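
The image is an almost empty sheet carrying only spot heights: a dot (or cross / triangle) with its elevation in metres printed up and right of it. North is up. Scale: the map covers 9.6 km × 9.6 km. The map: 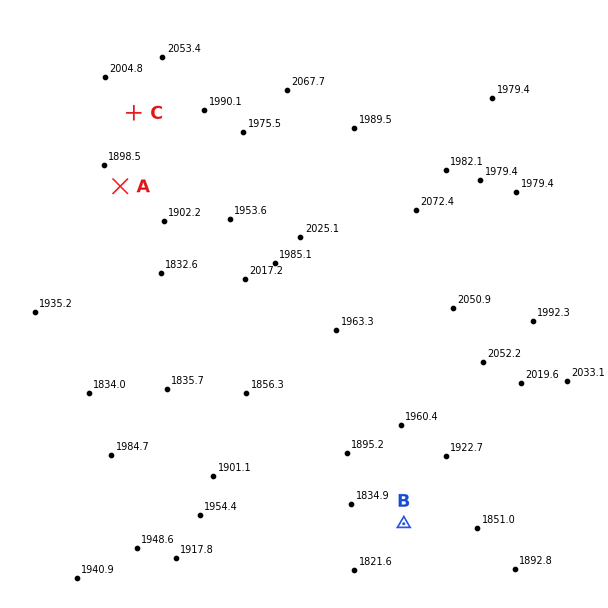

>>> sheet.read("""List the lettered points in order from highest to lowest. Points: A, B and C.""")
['C', 'A', 'B']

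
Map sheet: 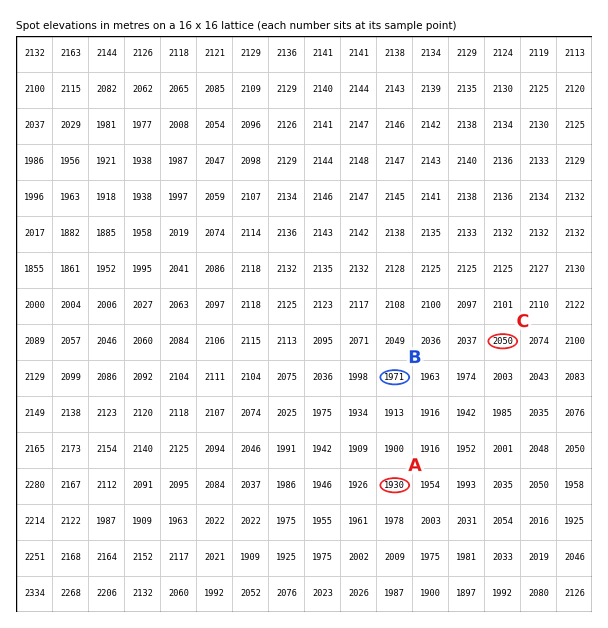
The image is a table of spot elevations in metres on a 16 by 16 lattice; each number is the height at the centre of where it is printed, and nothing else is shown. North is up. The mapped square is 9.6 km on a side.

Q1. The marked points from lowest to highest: A B C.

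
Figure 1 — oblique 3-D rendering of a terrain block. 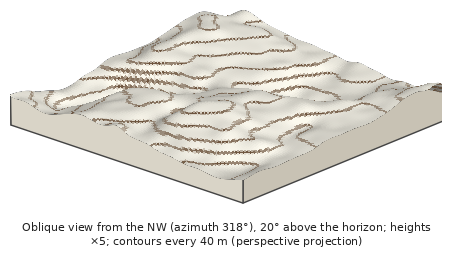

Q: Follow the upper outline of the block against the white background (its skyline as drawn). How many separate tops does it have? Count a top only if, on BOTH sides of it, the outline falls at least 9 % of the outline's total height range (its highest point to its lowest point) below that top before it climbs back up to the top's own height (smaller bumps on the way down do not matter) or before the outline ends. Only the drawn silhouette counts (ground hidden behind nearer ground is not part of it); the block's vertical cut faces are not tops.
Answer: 1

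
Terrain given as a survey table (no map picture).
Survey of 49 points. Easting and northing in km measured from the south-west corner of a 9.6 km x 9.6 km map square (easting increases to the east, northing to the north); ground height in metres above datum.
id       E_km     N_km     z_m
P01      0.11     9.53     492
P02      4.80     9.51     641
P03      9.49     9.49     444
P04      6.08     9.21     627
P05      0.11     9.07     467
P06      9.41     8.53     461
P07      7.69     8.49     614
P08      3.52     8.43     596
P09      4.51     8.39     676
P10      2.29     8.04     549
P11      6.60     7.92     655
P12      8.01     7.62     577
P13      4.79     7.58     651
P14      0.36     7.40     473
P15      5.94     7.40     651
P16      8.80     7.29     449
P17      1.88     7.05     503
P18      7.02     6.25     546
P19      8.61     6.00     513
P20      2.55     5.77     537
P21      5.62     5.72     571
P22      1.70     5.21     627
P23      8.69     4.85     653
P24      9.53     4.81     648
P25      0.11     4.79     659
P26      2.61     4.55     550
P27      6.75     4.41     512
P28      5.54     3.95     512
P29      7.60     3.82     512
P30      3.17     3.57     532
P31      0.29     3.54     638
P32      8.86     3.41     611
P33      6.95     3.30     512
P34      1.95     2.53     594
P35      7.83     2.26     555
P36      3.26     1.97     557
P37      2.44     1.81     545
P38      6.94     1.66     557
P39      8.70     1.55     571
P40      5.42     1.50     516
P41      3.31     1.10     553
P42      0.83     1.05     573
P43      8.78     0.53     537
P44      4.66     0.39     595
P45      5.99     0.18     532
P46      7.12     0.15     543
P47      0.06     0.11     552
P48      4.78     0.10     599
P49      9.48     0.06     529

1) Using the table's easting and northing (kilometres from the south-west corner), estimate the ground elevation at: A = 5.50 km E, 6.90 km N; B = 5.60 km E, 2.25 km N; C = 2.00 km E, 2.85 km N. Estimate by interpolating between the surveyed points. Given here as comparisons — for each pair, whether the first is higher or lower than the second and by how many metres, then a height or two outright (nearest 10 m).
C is higher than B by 120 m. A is higher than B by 110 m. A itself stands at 620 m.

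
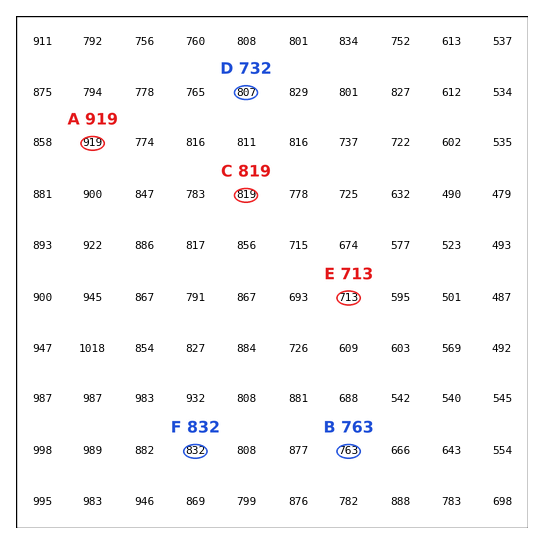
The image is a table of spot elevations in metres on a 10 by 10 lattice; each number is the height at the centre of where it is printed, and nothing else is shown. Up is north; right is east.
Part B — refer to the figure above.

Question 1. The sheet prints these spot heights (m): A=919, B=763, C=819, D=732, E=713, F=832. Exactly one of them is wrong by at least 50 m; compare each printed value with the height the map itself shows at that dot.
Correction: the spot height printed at D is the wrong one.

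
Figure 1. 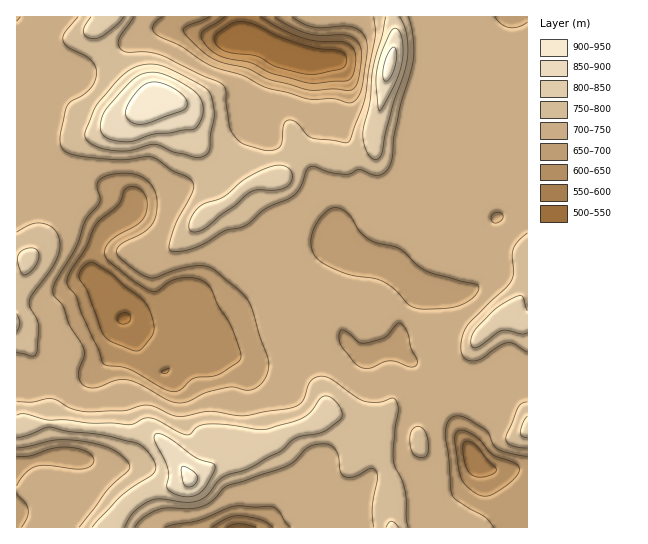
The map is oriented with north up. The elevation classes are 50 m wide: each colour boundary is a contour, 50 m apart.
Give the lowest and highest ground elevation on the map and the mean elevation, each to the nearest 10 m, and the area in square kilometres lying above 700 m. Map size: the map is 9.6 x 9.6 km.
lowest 510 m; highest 930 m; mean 720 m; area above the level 71.6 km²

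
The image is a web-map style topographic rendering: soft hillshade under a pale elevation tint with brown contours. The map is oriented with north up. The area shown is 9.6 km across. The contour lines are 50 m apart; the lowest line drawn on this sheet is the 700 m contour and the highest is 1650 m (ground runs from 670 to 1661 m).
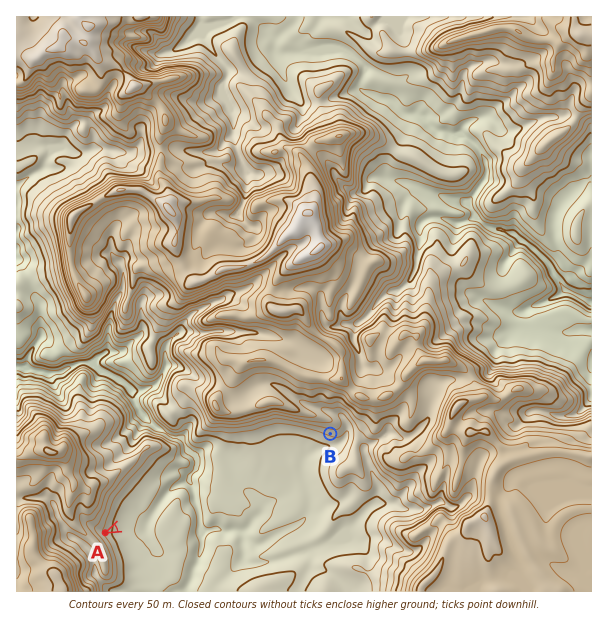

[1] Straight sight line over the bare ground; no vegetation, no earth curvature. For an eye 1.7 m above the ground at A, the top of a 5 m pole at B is visible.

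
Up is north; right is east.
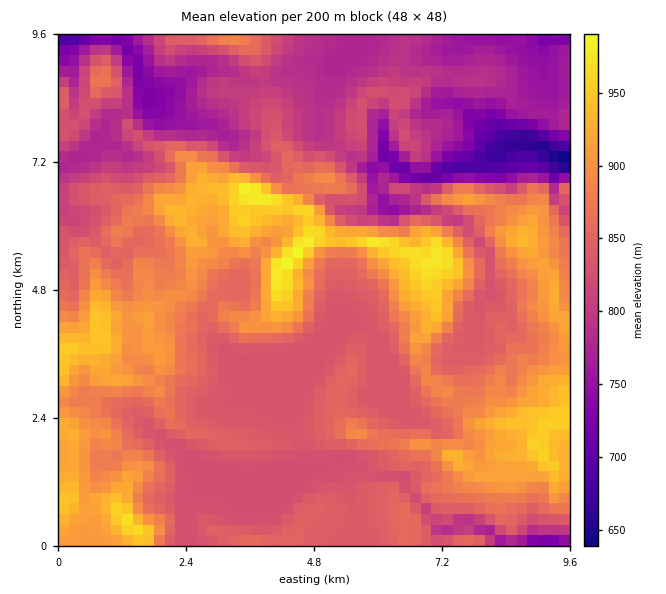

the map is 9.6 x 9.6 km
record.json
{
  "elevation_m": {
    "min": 630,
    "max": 995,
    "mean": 845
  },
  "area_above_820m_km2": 67.6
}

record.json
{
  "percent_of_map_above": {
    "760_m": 91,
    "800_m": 79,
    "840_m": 55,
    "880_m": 29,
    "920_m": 12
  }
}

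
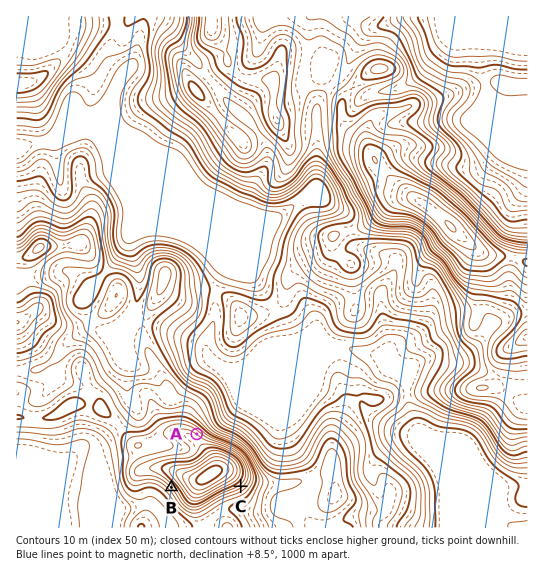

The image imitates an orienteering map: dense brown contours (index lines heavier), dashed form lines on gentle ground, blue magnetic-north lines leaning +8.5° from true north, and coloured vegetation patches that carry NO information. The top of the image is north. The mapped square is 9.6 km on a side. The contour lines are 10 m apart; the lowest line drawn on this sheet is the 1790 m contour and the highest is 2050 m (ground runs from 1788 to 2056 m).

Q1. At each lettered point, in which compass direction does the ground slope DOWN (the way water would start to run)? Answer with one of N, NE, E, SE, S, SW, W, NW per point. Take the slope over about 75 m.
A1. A NE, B SW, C SE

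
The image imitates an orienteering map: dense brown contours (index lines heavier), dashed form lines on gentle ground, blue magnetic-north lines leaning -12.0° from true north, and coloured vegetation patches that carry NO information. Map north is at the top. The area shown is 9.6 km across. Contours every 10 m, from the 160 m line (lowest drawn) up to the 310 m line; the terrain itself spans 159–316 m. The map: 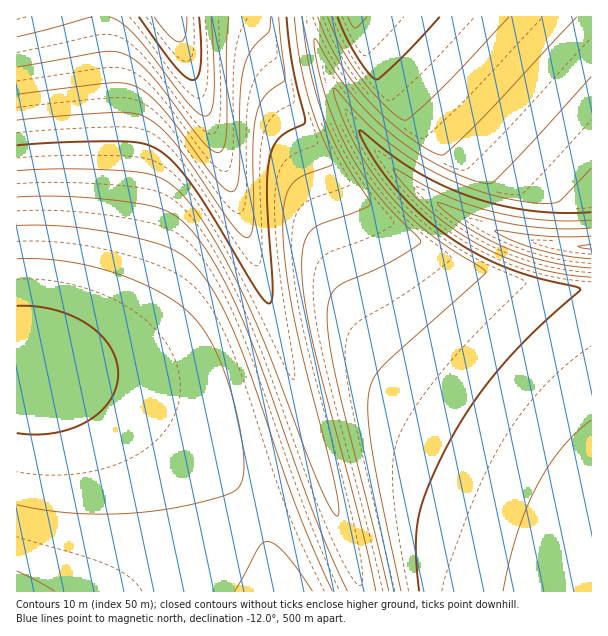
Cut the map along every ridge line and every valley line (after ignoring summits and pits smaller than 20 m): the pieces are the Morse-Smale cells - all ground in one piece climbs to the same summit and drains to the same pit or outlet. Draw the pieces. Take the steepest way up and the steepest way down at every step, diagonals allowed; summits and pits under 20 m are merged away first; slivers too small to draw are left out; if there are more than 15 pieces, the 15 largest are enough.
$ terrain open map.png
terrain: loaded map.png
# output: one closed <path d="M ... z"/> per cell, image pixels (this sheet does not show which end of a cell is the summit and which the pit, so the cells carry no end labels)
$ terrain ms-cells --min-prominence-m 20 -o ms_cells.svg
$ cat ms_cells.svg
<path d="M171 16l-155 1 0 574 344 1 1-7-30-87-66-211-60-179z"/><path d="M309 16l-136 0-1 2 33 90 60 179 66 211 30 87 0 6 230 1 1-344-47-4-48-12-50-22-39-28-40-39-26-39-22-45z"/><path d="M591 16l-280 0-1 7 16 51 20 37 32 42 38 35 31 22 50 22 48 12 46 3z"/>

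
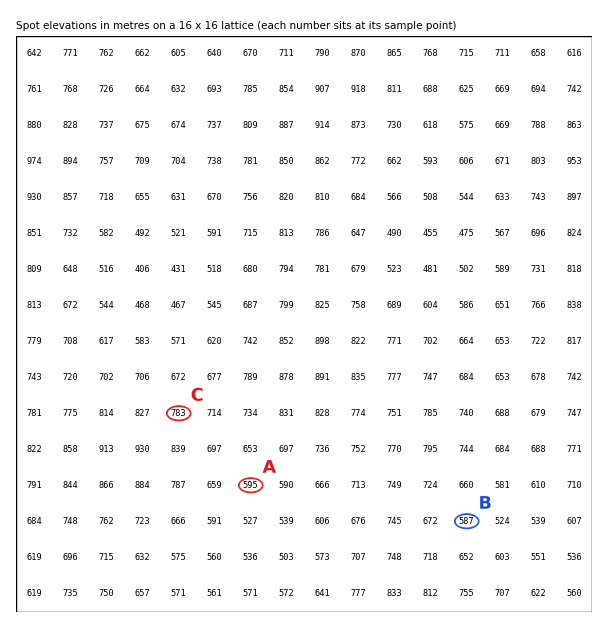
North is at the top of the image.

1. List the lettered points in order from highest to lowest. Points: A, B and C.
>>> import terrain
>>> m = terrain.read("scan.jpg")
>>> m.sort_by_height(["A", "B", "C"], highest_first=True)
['C', 'A', 'B']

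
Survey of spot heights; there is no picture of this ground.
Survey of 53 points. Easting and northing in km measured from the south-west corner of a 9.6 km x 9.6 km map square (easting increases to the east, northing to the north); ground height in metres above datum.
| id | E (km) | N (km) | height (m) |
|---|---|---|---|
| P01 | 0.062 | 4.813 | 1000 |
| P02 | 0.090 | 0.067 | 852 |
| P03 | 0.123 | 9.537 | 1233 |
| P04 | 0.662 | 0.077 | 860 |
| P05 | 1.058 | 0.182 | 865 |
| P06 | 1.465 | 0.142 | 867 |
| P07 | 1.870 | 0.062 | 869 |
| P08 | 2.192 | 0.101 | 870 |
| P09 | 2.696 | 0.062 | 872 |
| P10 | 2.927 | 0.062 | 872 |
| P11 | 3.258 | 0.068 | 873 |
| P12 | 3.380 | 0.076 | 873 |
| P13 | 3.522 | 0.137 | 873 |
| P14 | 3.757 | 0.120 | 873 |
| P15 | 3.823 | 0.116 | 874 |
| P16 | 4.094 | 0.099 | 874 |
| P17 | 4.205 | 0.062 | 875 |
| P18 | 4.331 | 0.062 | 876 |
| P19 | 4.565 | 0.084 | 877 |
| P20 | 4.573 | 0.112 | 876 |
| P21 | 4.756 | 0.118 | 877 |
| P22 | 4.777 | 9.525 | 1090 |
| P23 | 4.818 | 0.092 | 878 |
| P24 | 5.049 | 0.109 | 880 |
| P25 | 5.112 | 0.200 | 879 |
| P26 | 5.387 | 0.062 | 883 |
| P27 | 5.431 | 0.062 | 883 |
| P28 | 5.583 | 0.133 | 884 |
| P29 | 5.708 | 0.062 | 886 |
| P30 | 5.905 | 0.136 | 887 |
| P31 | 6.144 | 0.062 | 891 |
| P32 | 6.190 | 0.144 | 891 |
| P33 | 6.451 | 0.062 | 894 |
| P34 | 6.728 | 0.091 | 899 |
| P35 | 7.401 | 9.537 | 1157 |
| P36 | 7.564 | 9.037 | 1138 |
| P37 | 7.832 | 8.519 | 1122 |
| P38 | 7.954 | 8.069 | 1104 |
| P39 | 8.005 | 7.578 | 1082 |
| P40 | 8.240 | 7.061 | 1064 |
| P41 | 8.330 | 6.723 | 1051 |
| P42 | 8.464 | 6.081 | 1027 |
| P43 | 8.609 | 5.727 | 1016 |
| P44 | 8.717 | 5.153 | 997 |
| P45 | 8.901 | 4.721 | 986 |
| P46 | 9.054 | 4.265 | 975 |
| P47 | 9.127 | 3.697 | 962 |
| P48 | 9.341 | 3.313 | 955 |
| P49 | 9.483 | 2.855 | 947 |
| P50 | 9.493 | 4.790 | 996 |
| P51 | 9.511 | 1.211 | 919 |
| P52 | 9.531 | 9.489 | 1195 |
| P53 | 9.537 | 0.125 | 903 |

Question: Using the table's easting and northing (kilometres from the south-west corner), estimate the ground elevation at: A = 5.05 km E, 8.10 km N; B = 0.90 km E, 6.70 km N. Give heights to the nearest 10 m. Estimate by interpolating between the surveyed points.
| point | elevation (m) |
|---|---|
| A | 1030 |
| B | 1090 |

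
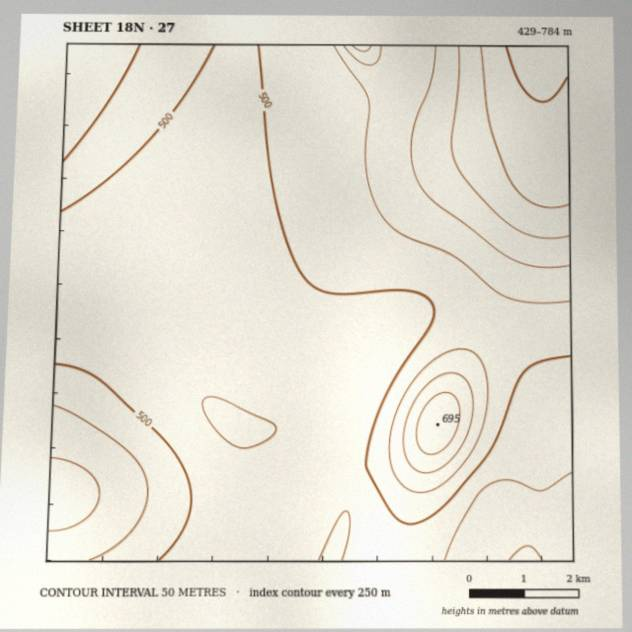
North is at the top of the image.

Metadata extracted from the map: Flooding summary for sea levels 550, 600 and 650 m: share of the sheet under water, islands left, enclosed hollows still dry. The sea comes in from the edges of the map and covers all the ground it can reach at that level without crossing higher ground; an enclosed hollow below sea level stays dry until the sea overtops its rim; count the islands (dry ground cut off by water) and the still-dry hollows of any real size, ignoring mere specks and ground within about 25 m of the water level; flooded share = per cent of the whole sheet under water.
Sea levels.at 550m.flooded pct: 74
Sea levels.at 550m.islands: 1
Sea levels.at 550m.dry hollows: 0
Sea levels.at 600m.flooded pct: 85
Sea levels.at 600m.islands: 1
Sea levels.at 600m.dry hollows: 0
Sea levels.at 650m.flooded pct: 92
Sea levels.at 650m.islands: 1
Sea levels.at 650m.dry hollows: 0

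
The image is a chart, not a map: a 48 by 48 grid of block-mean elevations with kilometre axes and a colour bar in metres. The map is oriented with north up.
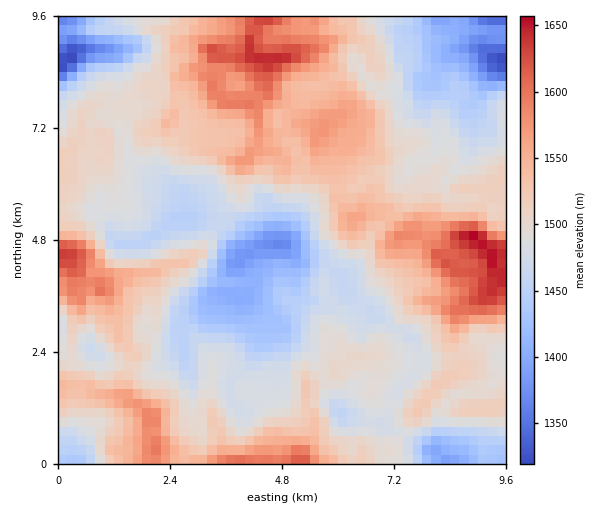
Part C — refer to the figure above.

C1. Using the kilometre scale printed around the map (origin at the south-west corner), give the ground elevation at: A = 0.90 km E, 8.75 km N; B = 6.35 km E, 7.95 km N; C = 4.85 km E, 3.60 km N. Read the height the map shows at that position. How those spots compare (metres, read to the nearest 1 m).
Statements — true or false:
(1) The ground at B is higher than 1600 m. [false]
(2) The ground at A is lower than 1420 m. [true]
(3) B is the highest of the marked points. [true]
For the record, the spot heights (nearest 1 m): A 1380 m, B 1543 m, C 1446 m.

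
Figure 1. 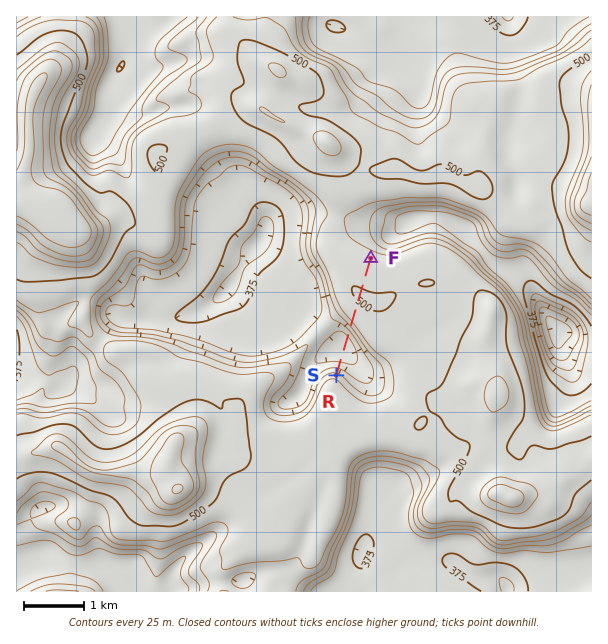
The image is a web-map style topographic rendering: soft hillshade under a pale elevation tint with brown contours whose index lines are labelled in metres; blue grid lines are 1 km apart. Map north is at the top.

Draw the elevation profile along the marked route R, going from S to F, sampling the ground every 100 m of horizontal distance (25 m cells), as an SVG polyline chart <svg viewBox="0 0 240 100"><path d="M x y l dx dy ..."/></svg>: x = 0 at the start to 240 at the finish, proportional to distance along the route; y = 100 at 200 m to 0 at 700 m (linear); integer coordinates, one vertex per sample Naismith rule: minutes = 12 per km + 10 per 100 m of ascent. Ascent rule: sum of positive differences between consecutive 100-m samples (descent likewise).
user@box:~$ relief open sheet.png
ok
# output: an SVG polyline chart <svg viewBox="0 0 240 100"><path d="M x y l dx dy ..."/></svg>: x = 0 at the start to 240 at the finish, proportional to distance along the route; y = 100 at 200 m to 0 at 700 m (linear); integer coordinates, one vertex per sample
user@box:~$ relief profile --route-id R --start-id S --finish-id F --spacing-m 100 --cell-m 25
<svg viewBox="0 0 240 100"><path d="M0 48l12 6 12 5 11 3 12 1 12 0 12-1 12-3 11-6 12-6 12-5 12-1 12-1 11 0 12 0 12 0 12 0 12 0 11 0 12 1 12 1 4 0"/></svg>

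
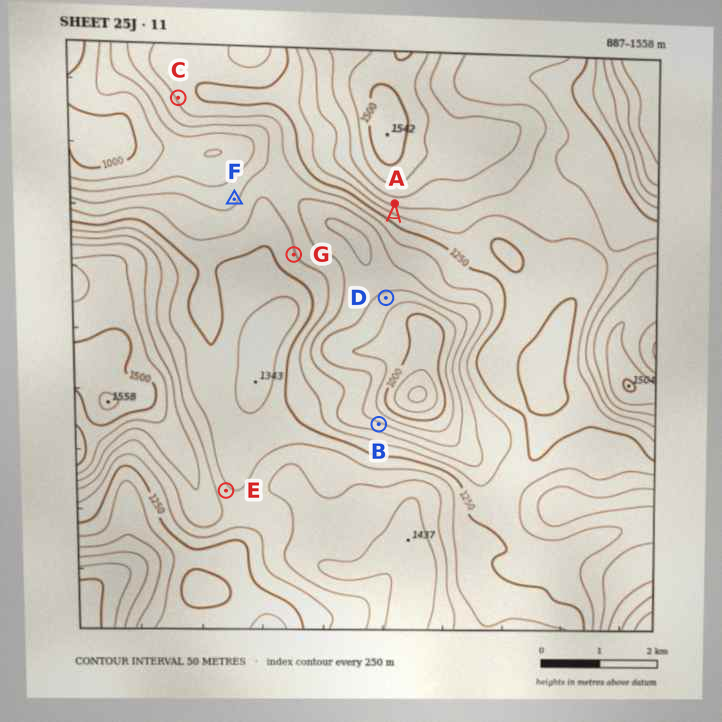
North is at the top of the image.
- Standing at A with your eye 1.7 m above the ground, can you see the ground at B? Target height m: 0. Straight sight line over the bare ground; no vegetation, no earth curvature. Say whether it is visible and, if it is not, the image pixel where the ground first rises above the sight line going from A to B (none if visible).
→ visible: true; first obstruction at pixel None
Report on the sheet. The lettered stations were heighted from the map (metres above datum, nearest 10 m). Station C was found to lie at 1210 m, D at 1090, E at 1310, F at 1140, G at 1200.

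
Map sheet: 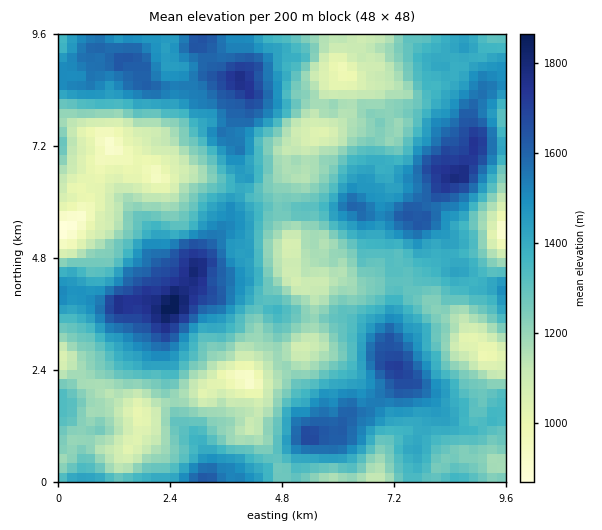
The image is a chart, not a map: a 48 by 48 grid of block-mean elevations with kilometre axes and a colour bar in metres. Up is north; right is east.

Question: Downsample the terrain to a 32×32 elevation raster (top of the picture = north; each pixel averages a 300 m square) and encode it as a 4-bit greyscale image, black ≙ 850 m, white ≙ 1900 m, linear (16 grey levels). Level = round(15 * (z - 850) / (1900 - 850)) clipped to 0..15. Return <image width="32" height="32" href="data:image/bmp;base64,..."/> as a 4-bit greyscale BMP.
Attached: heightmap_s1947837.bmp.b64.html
<image width="32" height="32" href="data:image/bmp;base64,Qk12AgAAAAAAAHYAAAAoAAAAIAAAACAAAAABAAQAAAAAAAACAAATCwAAEwsAABAAAAAAAAAAAAAAABEREQAiIiIAMzMzAERERABVVVUAZmZmAHd3dwCIiIgAmZmZAKqqqgC7u7sAzMzMAN3d3QDu7u4A////AHiHZ3iKuqmGZlVVRXd2d2VWZTRVaJmYdniIh1V4dmZVVVQzRWeHZlaau6l2iHZmZmVlQzRndVRGnMu6h3iId3Z2VUM1ZmVURpq7uqmIiYd3dlVDNFVERDV4qqqqqZmHZ3VURFZUMyIkZ4mZq7updmZVVWZ3dUIhJFZniKvLqHZUNVZ4mYZUMjVUVni8y5ZUM0VniaqXZlRVQ0Vou7mGMyNWeZq8uHdlVlRFeKupdkM1d4q8ztuZhmdlVneJmHVEVpmc3d7supd3dVZmeIdmVmiZmszd7cuodlRFVWd2ZneJmIirzN3LqXVEREVmd3eIiGZmirvN25h0NEVWZ3d4iGU0VWiqvMqZZDRVV3d4iIdTEjRXiIqqmXU0VXiImpmHUQEjVndnmZl2VWeJmbu5hkIhI0VVVomYdmd4q6m7uphTMiNEREZ4h2ZmZ5qZmry5dTIjMyI0Voh1VFaJmJq93JZDIiIiNFeYdVRVeIiKzdynUyESM0VoqXVERWd3ebzNyVMhIzRWiql1QzNFZVibvMhTMzRFV4qql1MzRVVWmry3VmZnd3mau7l1RUVVZomrp4iIiamaq7zJdVRERVZ4mqmaqau6qrzduXVCI0RGeImpmqq7uZm7zLl2QiM0V4iImZqqu6mauquph1M0RWeIiIiJqpqZm7qZiHZURERneIh3"/>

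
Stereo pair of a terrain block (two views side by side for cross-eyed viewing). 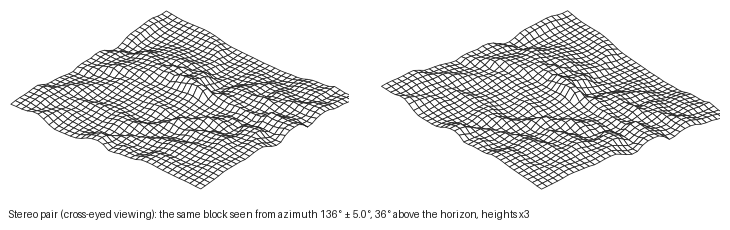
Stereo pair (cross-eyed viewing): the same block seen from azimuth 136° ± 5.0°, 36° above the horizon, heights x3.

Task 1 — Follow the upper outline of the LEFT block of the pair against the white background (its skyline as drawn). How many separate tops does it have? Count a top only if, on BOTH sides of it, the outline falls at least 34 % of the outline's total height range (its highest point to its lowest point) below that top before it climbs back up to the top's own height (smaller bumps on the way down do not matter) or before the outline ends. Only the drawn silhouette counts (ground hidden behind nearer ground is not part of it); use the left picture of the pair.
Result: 1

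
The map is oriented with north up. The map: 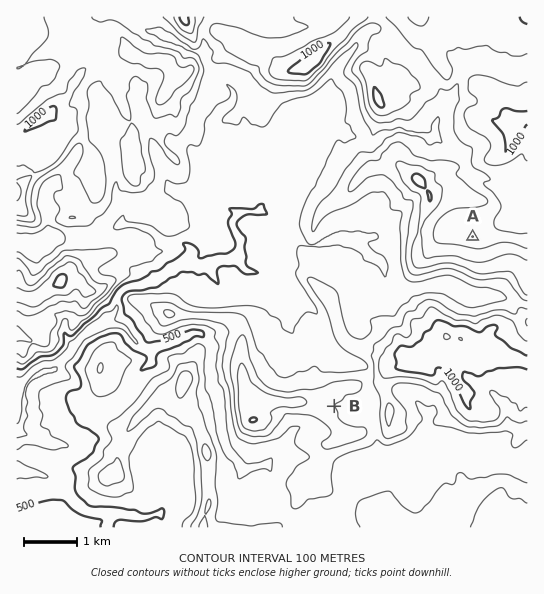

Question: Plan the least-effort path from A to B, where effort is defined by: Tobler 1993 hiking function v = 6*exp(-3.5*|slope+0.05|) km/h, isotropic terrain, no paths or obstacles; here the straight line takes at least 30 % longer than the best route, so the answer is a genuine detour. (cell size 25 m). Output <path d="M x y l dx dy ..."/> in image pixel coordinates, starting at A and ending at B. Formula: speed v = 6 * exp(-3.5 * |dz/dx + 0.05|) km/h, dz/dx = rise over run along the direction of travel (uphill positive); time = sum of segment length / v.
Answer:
<path d="M473 237l-4 8-4 4-16 8-2 2 2 3-35 17 3 2-6 2 3 3 0 1-1 3-4 4-3 5-5 6-6 10-1 2-5 2-3 3-7 13-6 7-2 3 0 4-2 5 0 1 4 8 0 12-2 3-12 12-13 7-4 4-5 2-3 3"/>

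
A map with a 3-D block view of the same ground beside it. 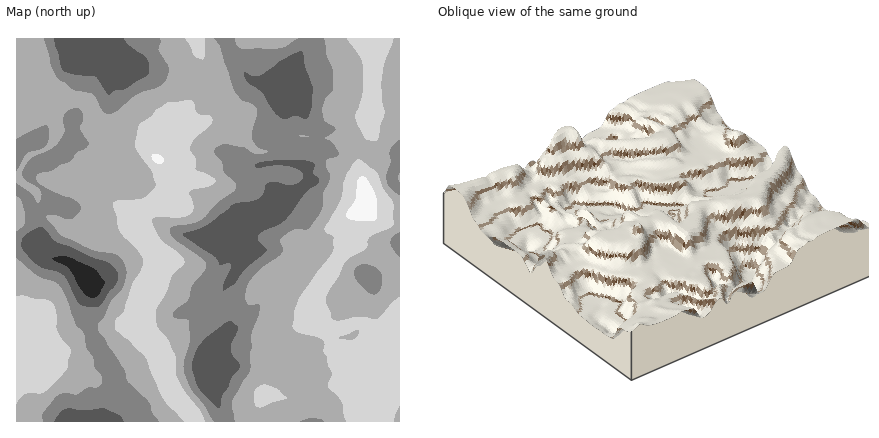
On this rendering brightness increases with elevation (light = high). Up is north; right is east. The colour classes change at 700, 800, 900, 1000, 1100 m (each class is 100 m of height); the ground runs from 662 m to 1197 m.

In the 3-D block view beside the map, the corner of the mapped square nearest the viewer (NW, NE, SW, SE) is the NW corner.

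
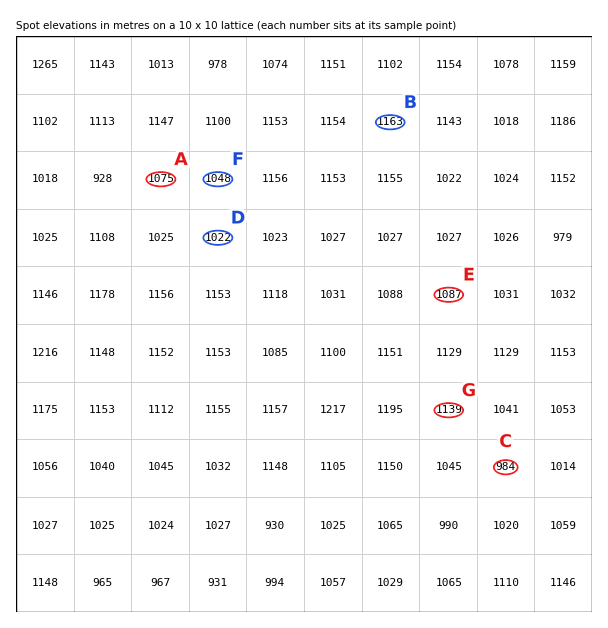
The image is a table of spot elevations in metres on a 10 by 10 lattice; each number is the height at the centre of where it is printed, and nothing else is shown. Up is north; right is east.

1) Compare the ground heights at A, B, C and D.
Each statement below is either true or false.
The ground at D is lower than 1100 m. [true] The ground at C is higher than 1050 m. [false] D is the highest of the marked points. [false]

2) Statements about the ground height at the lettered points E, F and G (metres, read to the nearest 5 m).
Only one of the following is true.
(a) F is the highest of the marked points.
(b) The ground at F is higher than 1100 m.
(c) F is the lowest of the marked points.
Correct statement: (c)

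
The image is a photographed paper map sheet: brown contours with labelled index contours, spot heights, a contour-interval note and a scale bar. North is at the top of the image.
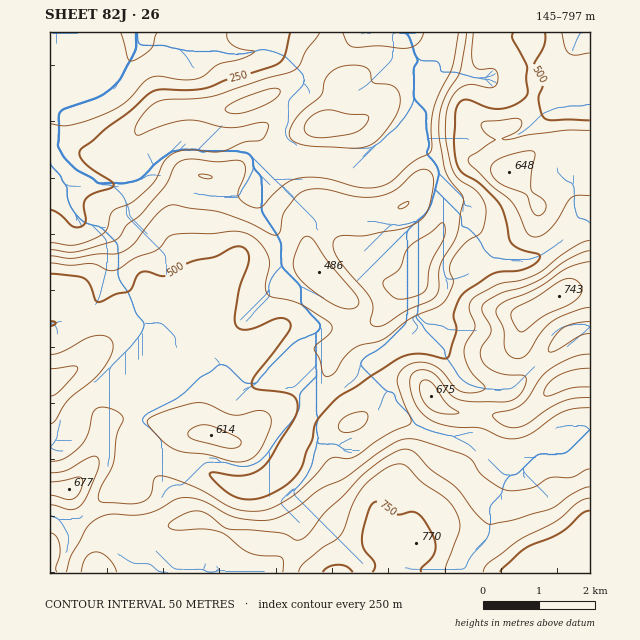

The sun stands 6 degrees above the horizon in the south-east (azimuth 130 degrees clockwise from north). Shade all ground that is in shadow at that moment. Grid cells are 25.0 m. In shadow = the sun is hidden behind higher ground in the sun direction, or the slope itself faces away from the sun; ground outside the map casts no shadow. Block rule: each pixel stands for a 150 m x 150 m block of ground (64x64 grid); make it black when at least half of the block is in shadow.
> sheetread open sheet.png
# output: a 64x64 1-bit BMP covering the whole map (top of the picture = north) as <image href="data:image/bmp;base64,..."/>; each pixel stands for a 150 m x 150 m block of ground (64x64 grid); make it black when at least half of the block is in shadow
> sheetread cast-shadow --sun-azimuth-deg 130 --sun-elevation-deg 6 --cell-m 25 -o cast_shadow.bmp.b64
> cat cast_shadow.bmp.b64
<image width="64" height="64" href="data:image/bmp;base64,Qk0+AgAAAAAAAD4AAAAoAAAAQAAAAEAAAAABAAEAAAAAAAACAAATCwAAEwsAAAIAAAAAAAAA////AAAAAAA4AAAfAAA+ADgAAB+AAH+AeAAAH8AAf8B4AAAP8AB/4HgAAA/4AD/4fAAD//gAP/wf/gf/+AA//g//z//8AD//B//f//wAH/8D/5///AAP/8H+H//+AA//8HAD//8AB//wAAB//4AH/vgAAH//wAPg+AAAP//AAQD4AAA//+AAAHgAAB//8AAAGAAAH//gAAAAAYEP/wAAAAAAA4/wAH+AAAABB/gw/8AAAAAD/HH/4AAAAAH++f/wAAAAAP/55/zAAAAAf/mB/+AAAAA3+8B/8AAAAD/38D/4AAAAH8P+HvgAAAA/x/4AeAAAwD/n/AAAAABgP//+AAAAAGAD//+AAAAAAAP//+AAAAAAA///+AAAAAAD///48eAAAAH///z54cAAAP/////7uAwA//////A8HAD/////8D4cAP/////4PjgAf/++//g8MAB//wD//ABwAD/9AP/8AHgDD/gA//wA/h/P4AD//gD//+fAAP/+AH//9wAAP/8Af//zGAAAP/w8//+eAAAf/gAH//8AAB/+AAH//4AED/wAAD//8z+AAD4AP8D/P+AAPwB/hH8/8AAfgH+fPD///B+Af58AH///n4B/vwAP///vgP/+AA////HB/8AAD///+fH/wAAH////+f/AAAf///37/8AAAH///AP/4AAAH/h8A//gAA=="/>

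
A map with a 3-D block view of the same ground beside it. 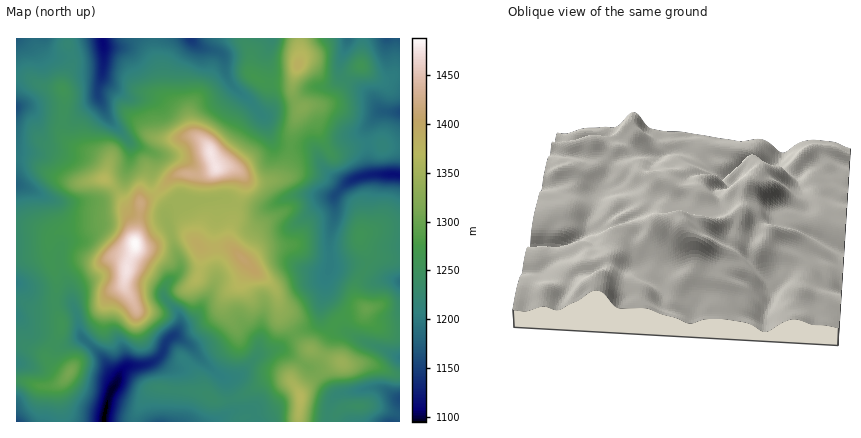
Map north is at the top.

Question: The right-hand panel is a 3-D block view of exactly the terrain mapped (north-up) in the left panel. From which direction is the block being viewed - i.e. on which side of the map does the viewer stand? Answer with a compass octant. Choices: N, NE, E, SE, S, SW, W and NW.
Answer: N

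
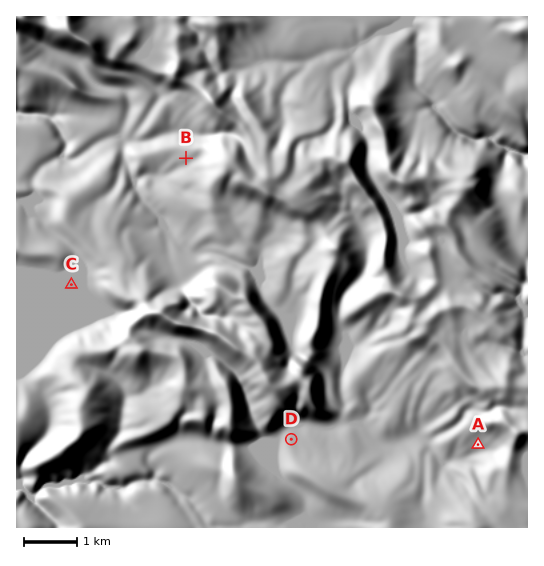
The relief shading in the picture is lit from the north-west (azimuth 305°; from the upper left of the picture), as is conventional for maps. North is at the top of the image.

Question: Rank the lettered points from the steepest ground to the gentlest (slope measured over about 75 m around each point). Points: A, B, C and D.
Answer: A B D C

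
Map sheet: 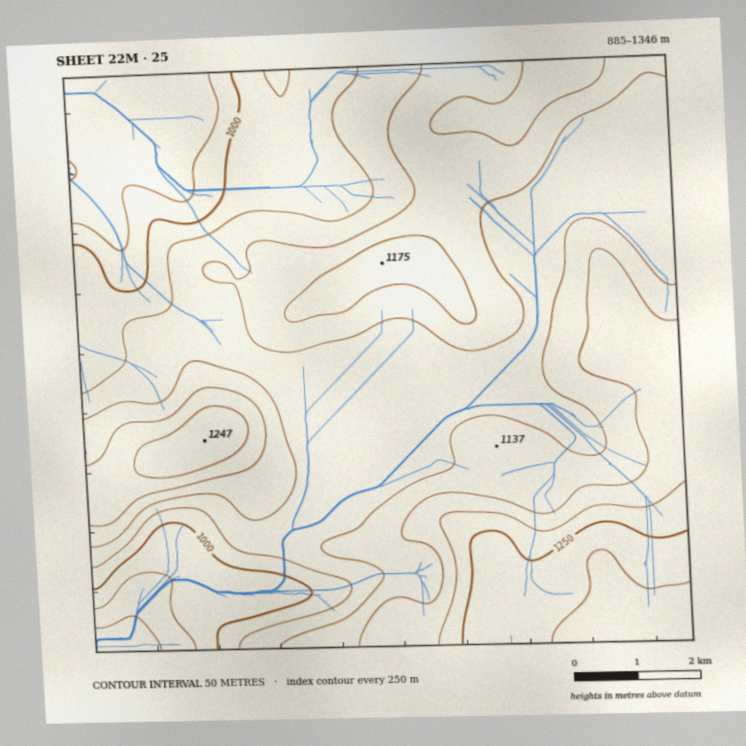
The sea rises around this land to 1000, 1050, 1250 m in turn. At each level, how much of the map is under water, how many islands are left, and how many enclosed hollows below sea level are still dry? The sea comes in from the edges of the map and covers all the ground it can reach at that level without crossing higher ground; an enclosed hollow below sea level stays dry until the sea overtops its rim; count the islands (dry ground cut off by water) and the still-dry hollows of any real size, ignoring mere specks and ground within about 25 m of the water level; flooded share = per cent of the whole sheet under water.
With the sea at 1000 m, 13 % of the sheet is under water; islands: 0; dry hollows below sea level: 0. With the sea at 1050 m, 23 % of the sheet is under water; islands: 0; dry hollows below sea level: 0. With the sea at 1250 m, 93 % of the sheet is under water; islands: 0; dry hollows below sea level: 0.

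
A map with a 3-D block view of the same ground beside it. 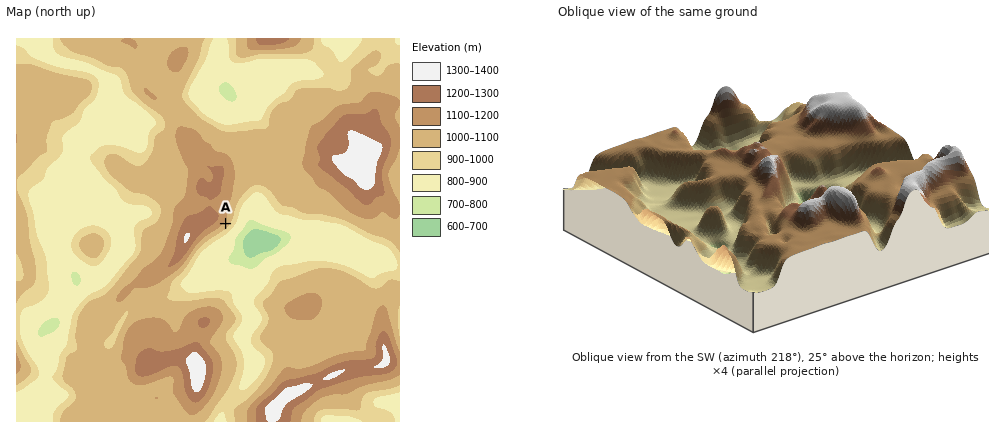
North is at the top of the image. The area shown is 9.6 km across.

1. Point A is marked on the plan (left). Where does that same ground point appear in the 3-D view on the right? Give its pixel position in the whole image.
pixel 787 173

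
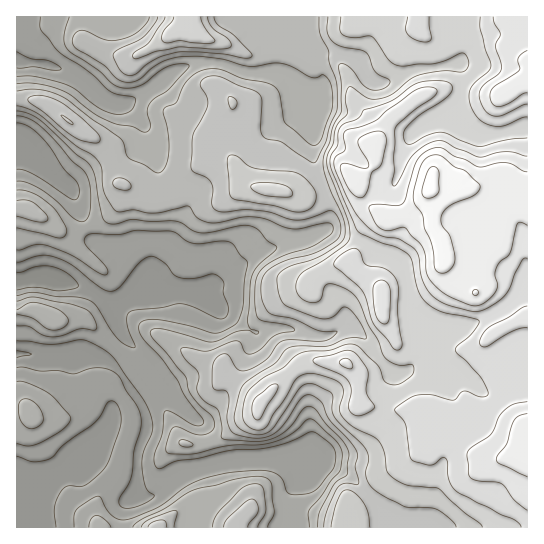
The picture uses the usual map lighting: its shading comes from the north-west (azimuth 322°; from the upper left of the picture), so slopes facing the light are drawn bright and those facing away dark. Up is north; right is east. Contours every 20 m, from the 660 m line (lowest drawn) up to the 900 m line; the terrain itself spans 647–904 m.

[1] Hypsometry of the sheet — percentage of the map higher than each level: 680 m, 92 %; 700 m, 78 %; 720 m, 70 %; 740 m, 60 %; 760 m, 50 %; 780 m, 41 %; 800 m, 34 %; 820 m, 22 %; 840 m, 13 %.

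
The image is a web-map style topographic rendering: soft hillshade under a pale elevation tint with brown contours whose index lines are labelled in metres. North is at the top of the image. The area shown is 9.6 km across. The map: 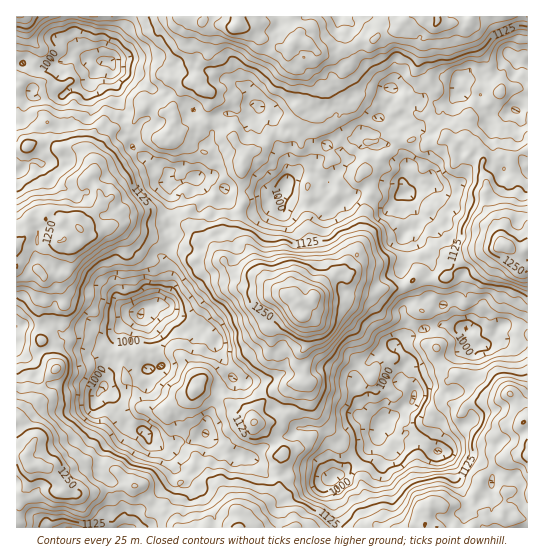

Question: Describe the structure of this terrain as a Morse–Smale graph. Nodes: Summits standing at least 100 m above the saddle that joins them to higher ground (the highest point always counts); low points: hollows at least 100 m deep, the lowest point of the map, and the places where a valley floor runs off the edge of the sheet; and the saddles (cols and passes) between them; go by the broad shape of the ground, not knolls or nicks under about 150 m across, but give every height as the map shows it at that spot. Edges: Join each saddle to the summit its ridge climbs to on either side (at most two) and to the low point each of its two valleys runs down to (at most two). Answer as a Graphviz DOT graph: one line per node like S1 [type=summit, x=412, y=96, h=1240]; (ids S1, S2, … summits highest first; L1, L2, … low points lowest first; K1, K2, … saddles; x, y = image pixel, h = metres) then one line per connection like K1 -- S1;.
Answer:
graph terrain {
  S1 [type=summit, x=299, y=301, h=1370];
  S2 [type=summit, x=506, y=246, h=1297];
  S3 [type=summit, x=30, y=466, h=1289];
  S4 [type=summit, x=79, y=229, h=1279];
  S5 [type=summit, x=237, y=26, h=1273];
  S6 [type=summit, x=527, y=457, h=1265];
  S7 [type=summit, x=18, y=17, h=1180];
  L1 [type=low, x=141, y=315, h=895];
  L2 [type=low, x=107, y=62, h=913];
  L3 [type=low, x=381, y=425, h=927];
  K1 [type=saddle, x=429, y=281, h=1113];
  K2 [type=saddle, x=277, y=442, h=1110];
  K3 [type=saddle, x=39, y=327, h=1110];
  K4 [type=saddle, x=169, y=238, h=1087];
  K5 [type=saddle, x=469, y=383, h=1086];
  K6 [type=saddle, x=241, y=191, h=1077];
  K7 [type=saddle, x=125, y=125, h=1069];
  K8 [type=saddle, x=71, y=17, h=1065];
  K1 -- S1;
  K1 -- S2;
  K1 -- L2;
  K1 -- L3;
  K2 -- S1;
  K2 -- S3;
  K2 -- L1;
  K2 -- L3;
  K3 -- S3;
  K3 -- S4;
  K3 -- L1;
  K4 -- S1;
  K4 -- S4;
  K4 -- L1;
  K4 -- L2;
  K5 -- S1;
  K5 -- S6;
  K5 -- L3;
  K6 -- S1;
  K6 -- S5;
  K6 -- L2;
  K7 -- S4;
  K7 -- S5;
  K7 -- L2;
  K8 -- S5;
  K8 -- S7;
  K8 -- L2;
}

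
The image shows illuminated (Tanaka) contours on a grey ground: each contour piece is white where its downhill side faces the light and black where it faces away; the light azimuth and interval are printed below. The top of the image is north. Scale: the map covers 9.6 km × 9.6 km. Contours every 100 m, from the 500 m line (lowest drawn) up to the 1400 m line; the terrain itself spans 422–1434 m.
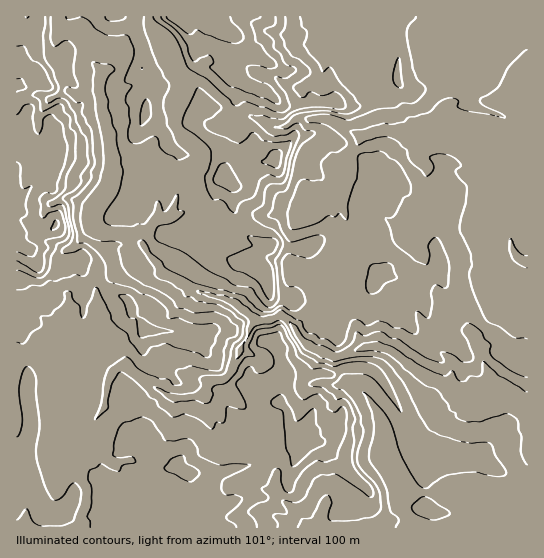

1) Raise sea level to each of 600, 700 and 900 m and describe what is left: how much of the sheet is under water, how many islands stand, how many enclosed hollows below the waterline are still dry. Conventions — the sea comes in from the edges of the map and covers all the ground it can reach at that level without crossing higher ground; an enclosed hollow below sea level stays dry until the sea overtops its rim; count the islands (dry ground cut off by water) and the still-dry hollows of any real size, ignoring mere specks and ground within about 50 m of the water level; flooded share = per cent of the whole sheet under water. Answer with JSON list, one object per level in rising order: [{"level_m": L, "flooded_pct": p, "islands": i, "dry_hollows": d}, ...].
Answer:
[{"level_m": 600, "flooded_pct": 15, "islands": 0, "dry_hollows": 0}, {"level_m": 700, "flooded_pct": 30, "islands": 0, "dry_hollows": 0}, {"level_m": 900, "flooded_pct": 53, "islands": 0, "dry_hollows": 0}]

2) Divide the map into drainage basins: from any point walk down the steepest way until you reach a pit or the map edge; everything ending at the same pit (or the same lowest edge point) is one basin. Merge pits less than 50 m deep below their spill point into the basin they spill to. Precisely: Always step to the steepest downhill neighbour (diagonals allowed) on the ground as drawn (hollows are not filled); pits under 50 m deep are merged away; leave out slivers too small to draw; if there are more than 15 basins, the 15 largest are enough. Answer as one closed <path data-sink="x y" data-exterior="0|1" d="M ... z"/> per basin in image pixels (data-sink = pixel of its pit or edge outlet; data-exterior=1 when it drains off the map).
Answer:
<path data-sink="527 409" data-exterior="1" d="M527 16l-488 1-6 24-17 17 1 470 511-1 0-162-11-4-9-7-7-13-25-23-17-21-14-11-7-13-16 8-5 0-7-4-31 0 4-8-2-10-14-38 0-26 5-14 0-10-3-5-18-17-18-12-10-4-12 0-16 3-19 19-2 5-15 3-10 10-6 10-10 2-9-6 1-22-2-7-18-14-13-15 9-14 17 1 12-4 7-7 6-13 24 8 16 13 54-2 9 4 11 0 29-7 13-16 4 4 8 3 20-4 35 0 9-7 11-1 11-20 24-23 7-1z"/><path data-sink="527 261" data-exterior="1" d="M527 36l-6 0-24 23-11 20-11 1-9 7-35 0-20 4-8-3-4-4-13 16-29 7-11 0-9-4-54 2-16-13-24-8-6 13-7 7-12 4-17-1-9 14 13 15 18 14 2 7-1 22 9 6 10-2 6-10 10-10 15-3 2-5 19-19 28-3 23 12 13 10 13 16 0 10-5 14 0 26 14 38 2 10-3 6 30 2 7 4 5 0 16-8 7 13 14 11 17 21 25 23 7 13 9 7 10 3z"/><path data-sink="27 17" data-exterior="1" d="M38 16l-22 1 1 40 16-16 4-12z"/>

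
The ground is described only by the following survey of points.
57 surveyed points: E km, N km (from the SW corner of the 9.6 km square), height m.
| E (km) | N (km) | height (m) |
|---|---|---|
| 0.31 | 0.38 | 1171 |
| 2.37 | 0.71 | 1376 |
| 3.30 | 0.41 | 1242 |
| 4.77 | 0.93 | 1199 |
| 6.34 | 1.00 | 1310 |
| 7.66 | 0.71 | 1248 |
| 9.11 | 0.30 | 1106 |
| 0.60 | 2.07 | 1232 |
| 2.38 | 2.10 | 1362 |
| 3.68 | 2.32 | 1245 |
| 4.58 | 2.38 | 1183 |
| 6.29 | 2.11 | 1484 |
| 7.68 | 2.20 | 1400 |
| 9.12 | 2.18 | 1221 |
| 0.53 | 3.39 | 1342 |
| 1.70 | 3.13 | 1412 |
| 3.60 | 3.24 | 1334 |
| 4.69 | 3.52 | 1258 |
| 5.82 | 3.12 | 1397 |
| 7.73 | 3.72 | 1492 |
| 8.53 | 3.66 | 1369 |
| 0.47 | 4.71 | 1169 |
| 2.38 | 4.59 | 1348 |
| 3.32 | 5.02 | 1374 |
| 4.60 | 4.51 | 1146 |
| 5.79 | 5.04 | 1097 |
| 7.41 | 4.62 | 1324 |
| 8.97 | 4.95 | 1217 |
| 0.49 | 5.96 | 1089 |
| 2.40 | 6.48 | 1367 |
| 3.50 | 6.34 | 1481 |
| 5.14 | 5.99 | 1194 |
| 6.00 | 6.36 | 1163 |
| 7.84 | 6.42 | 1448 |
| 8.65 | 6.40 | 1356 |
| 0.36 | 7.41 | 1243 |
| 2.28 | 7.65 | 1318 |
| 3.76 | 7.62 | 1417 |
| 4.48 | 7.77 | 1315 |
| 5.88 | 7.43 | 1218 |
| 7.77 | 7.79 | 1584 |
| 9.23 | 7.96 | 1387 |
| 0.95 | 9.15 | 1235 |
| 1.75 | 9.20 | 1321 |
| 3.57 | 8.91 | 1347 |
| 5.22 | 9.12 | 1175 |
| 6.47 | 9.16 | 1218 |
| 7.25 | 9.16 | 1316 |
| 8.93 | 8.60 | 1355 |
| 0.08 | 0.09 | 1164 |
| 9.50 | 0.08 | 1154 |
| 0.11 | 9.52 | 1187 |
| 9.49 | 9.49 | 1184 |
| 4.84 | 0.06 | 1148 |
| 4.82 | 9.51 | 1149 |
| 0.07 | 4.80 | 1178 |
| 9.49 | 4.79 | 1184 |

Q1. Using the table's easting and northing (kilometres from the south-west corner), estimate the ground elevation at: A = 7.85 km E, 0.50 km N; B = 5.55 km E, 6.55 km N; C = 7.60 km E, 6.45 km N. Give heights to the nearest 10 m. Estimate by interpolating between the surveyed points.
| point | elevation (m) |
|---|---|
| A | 1220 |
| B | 1190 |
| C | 1450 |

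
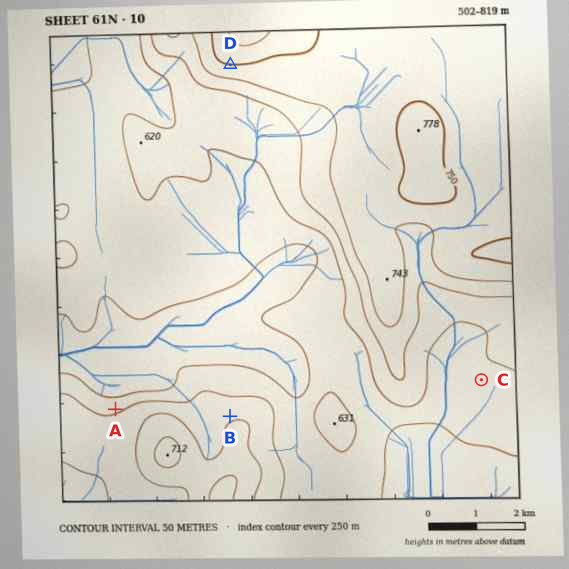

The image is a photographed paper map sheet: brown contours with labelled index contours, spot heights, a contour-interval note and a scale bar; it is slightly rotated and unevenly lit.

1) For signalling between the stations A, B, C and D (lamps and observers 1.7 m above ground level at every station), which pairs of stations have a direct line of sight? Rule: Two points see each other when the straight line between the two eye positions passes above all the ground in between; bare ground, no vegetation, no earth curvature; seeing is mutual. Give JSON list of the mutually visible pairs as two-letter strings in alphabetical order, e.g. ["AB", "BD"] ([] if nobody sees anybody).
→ ["AD", "BD"]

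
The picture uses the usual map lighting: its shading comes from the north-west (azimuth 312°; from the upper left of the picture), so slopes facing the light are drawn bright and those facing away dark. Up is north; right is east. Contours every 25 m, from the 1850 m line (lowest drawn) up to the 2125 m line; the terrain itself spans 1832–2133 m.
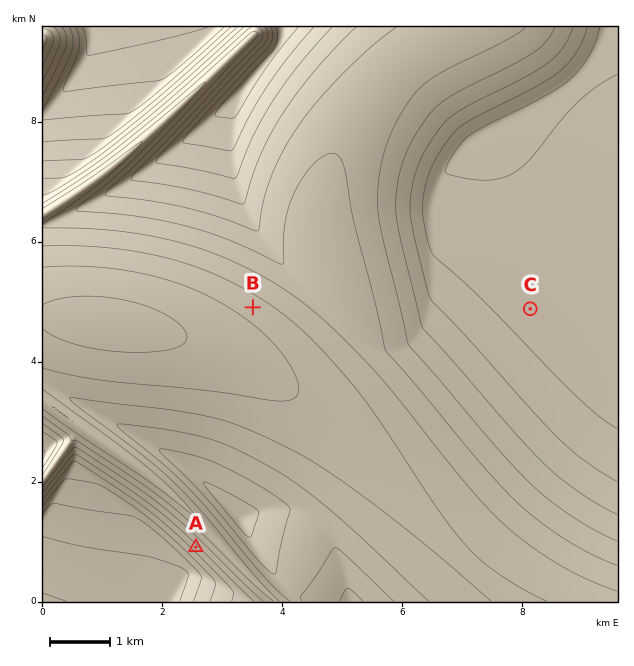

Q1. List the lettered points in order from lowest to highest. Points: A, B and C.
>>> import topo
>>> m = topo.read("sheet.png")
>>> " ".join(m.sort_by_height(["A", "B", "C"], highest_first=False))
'C A B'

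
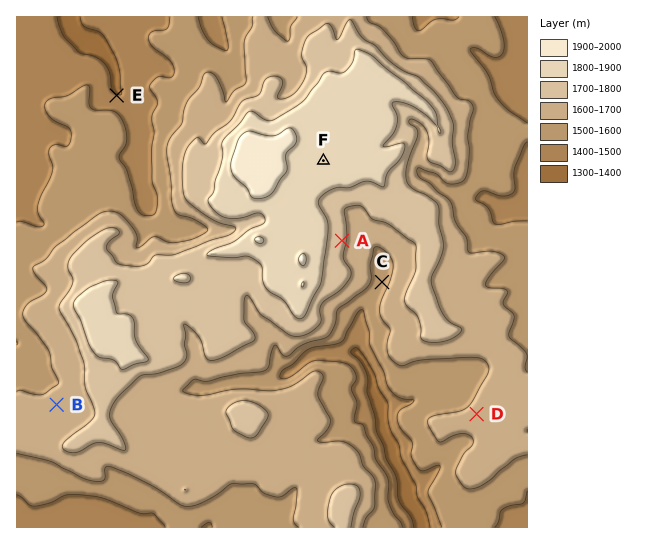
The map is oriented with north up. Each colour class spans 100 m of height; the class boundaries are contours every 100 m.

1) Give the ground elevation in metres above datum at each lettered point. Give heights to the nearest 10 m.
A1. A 1720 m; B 1640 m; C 1560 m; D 1620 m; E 1410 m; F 1850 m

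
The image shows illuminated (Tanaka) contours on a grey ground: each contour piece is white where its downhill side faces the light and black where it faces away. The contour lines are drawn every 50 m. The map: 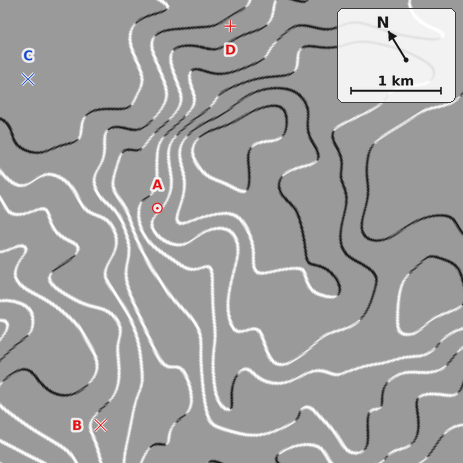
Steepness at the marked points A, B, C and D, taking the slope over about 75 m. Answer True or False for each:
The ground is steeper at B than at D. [False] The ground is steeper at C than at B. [False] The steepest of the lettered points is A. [True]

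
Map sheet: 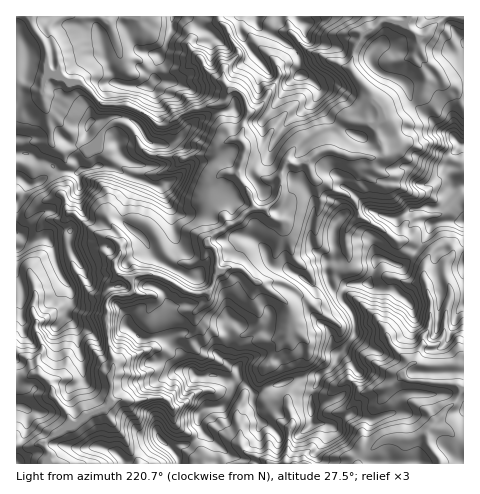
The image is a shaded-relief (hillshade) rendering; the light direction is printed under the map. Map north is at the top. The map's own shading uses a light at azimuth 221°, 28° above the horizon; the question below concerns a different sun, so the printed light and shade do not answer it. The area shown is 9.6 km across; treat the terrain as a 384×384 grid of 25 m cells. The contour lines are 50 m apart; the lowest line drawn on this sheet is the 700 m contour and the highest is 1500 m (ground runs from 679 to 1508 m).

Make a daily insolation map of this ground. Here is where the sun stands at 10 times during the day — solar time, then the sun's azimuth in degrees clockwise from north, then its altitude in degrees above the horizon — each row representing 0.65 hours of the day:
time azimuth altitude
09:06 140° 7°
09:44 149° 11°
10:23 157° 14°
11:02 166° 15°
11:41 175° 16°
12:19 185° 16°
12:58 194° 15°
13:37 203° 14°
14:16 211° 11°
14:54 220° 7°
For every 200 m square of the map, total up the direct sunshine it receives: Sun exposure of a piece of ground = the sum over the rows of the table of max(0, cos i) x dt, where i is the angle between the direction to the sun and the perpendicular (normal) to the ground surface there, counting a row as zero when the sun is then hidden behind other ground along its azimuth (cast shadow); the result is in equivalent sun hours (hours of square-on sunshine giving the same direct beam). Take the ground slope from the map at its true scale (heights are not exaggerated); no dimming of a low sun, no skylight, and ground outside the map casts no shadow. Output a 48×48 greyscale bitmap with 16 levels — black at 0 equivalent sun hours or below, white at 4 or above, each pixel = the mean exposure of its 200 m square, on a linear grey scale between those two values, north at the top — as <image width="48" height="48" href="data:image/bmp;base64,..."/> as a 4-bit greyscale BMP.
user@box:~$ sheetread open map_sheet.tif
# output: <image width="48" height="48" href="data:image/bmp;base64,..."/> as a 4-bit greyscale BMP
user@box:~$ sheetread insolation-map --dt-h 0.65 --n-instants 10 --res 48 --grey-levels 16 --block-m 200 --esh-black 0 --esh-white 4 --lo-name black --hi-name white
<image width="48" height="48" href="data:image/bmp;base64,Qk32BAAAAAAAAHYAAAAoAAAAMAAAADAAAAABAAQAAAAAAIAEAAATCwAAEwsAABAAAAAAAAAAAAAAABEREQAiIiIAMzMzAERERABVVVUAZmZmAHd3dwCIiIgAmZmZAKqqqgC7u7sAzMzMAN3d3QDu7u4A////ADWGis3cpWvNx2ZmqWWdzM7HZnU0RDM3ZCE3qYmoIDnPlZiZUm3czOm/7IZENDNYU5uUEAAAAGeXESmlR4mrq/6s/Kl1VURkRZupUQAAAlJBAEhFh3ioM13aiKzbqahUVqnNpTEAAhEQAFmZp3ZUdlZDOequ7bqFd4d2V2QgAQMQADStuIY1V3djMmQSZ1WHRiIQPJmFMAAAAhERWmZVV2RYuBVBJGq7kxN0as2WZ4hTVYIBOHR4hkR0J1MzJGVWZEIkU3lTVnacyq7ch4EEiWSIQb2oMAASR3RKp3Y0REU0enVVNUEAASNsy8qmZXmaqqmruZdmVFeVERAAE2UQAAADu0FLuDRVRXuZqpZnd2ESIQAAABVRAAAVeUa6aLvtp96ru5a2rdxlQQAAAAACEAAyFrkxbudpy7d9/KuUn8ZkMhAAEBNVMyNDAqlTasqpnJiIrKczSDEiERAUVlM1REaCAkJHmt1YrYWESFQzQjMzMgEzVCMkRFYQSVVszMhna4ebdpiEURQzREIBERIzNFImuSXO/phnV3lWmHRWEAATMRICESMhR1Z6klz/2UNXZGZ2eWemdAN1ECYzEzIVdnqpSu64URRlZmWHhSh4EREQGcliAyNmarWGMjRDFFRleGeIcldUKJdZxzRTEDmqlxR0MQFpzIdmeKl4VGI1Vb3ZVWE1upd0MDdmY0Z5U3h3VO64VTI3k2dleHUUZ2dkImgyQ1QQAFt4dHnKVlRDNndWh1Q5doczI0QmRGQhAii3iHUjVoVHmpVHhliiJUMzMzJGUzMheHbMzRNAESeXeERomKq7QBMyNDMzdQApuIh73FJpcDlVZniquYdmmCEVdUMhNyanR5VDIqcRWciYiszet0RWd5RzVUMhACMAADVWU1qVKOzKms7/yXVVZTeHNVMSABAAAAAWhortyYqr7v/Ju5dVU0hFVlIQIQAAACVTZ1JJ7qjf/7UQKJhkInZVVUNVQhAAABBGMyRVZEjepoqlAGmHiFaZYRRTESEQARE2ZXdCEzESaEEAAANWd0Z4d3QyESIRACISaDIQFEVEZTF6y5l0RVVoh2hkV3dUMhAiSkREZVhlVmljOZiHU3d2qWWIh4dFVEZVhBEjM1eFMlYQAYuXeXmlm6dmZTJER3ZlIDMzNUR4VnEAACaZq4eJW/24UzRUVWYwAEMzREIBIgFrYgAmimI6la/pdlVVaIURAVM0REIAADrs75dUE0pGuVjdymVWd1MyEVVFQiA73//bqv2oMWqUrbesuWVol1QyElZkIgSIp2VoqVNDarq6ffxVdDarpkQzNWZkSKhDIRMzMkZIjtrbNIURAUq3QzNFd2ZmZ4h2NFRXdRKbh7uTYxAAFHpjIiRIh2ZmZmd2RWd3ZmWt9Vk2mGEUeEZmZkSJh1VGdmVlVlICdX7eyaN6yCmpdjJXZVRERlNHhmZlVkIjipZmOom6QYlkNEETNEQjNEN3dlVTVkRUd5hBR3yGeKq7uoQQEWlTUSRnZDM1ZEVVaIZVqph3iWRpu7qEVke3AA=="/>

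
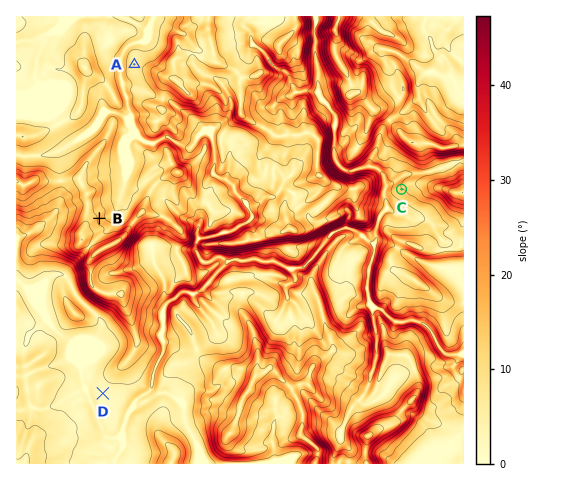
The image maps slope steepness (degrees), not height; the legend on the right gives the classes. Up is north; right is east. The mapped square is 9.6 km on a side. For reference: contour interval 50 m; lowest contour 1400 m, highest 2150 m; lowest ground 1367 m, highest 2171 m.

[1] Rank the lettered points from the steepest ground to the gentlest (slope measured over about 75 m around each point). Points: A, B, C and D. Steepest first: B C A D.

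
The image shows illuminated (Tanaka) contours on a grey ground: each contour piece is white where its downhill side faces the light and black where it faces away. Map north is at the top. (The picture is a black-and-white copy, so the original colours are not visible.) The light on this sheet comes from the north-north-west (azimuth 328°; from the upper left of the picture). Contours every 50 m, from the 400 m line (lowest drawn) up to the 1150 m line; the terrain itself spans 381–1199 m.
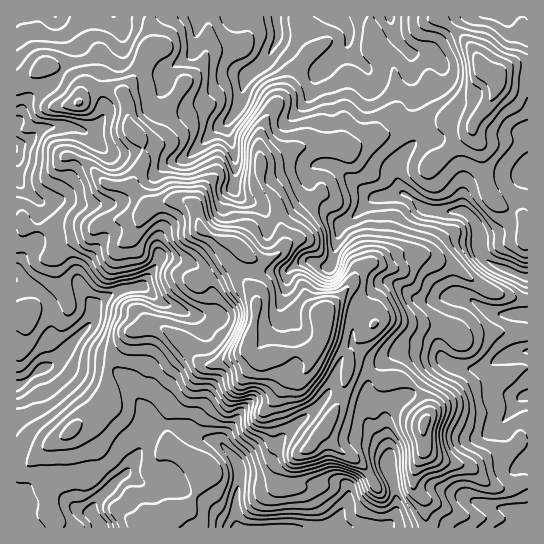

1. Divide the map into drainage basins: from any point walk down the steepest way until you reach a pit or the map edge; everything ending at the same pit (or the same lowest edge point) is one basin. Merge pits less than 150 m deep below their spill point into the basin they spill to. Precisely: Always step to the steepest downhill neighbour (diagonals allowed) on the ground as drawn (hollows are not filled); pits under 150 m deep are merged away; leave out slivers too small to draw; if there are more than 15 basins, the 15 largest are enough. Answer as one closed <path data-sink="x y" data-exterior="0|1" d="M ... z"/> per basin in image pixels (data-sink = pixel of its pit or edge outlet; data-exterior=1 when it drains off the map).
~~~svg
<path data-sink="527 277" data-exterior="1" d="M527 16l-88 1 32 29 10 21 15 12 0 10-5 12-16 19-17-8-16 9-25 2-31 12-13 2-26 12-13-2-35 0-39 16 1 18 14 17 4 11 5 37 10-6 12 0 19 17 20 6 8 4 3 4-4 11-8 11-21 20 0 18-3 10 23 11 6 7 1 8 15 2 18 11 16-1 10 4 12 11 4 8 3 12-5 15 1 22-9 20-2 15 11 13 3 29 101-1z"/><path data-sink="238 527" data-exterior="1" d="M301 239l-12 4-11 12-11 5-12 0-10-7-5 10 0 8 16 24-1 27-10 28-2 3-8 4-32 10-15 24-17 18-4 12 2 24 34 19 2 2-1 11-17 32-10 4-10 8-20 2 0 5 280-1-3-28-11-13 2-15 9-20-1-22 5-15-3-12-4-9-18-13-20 0-18-11-10-2-6 1 0-9-6-7-23-11 3-10 0-18 21-20 8-11 4-11-3-4-8-4-20-6-16-16z"/><path data-sink="277 17" data-exterior="1" d="M438 16l-288 0 2 31-5 6-11 22-12 16 4 15 1 20 11 13 4 10 0 13-13 24 19 21 20-7 15 0 6 3 5 6 4 18 5 5 16 8 14 3 20 17 12 0 11-5 6-8 0-10-8-36-15-20-1-18 2-2 15-4 22-10 35 0 13 2 26-12 13-2 31-12 25-2 16-9 17 8 13-15 8-16 0-10-15-12-10-21z"/><path data-sink="17 386" data-exterior="1" d="M142 215l-9 4-27 2-12 7-64 0-7-3-2-4-5 1 1 249 8-3 22-23 18-9 16-15 13-5 7-7 7-12 0-31 15-17 10-18 12-4 18 1 15 11 27 26 8 0 22-8 8-4 2-3 11-37-1-22-11-12-4-8 0-8 5-8 0-4-2-2-13 14-25 16-11 2-52-26-5-5-5-12z"/><path data-sink="101 527" data-exterior="1" d="M159 327l-14 0-12 4-4 3-6 15-15 17 0 31-7 12-7 7-13 5-16 15-18 9-22 23-9 3 1 57 129 0 1-5 20-2 10-8 11-4 13-26 4-17-36-21-2-24 4-12 17-18 12-21 5-4-27-27z"/><path data-sink="17 149" data-exterior="1" d="M50 65l-5 0-16 14-13 6 0 136 5 0 2 4 7 3 64 0 17-8 27-3 11-11-18-20 13-24 0-13-4-10-11-13-1-20-4-11-11-6-16 0-10 4-6 7-4-15-11-12z"/><path data-sink="55 17" data-exterior="1" d="M149 16l-132 0-1 67 9-2 20-16 5 0 16 8 11 12 4 15 6-7 10-4 16 0 10 6 2-6 11-14 11-22 5-6 0-17z"/>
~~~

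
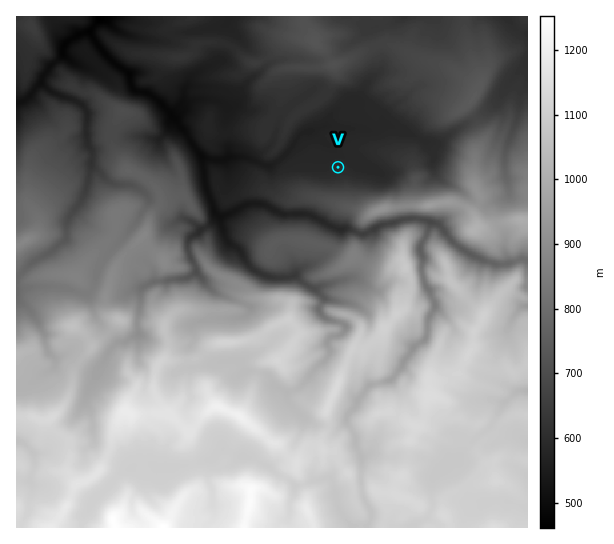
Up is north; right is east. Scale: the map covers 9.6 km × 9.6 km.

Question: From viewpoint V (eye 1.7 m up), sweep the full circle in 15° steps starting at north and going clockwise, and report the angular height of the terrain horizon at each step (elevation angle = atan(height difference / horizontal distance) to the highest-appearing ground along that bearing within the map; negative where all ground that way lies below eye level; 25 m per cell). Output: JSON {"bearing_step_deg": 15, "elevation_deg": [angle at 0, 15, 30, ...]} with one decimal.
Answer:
{"bearing_step_deg": 15, "elevation_deg": [3.4, 1.9, 1.9, 2.1, 2.8, 2.6, 6.0, 8.2, 11.4, 16.2, 14.6, 11.1, 11.1, 10.5, 9.2, 7.4, 5.0, 3.7, 2.5, 1.5, 1.1, 1.3, 2.1, 2.9]}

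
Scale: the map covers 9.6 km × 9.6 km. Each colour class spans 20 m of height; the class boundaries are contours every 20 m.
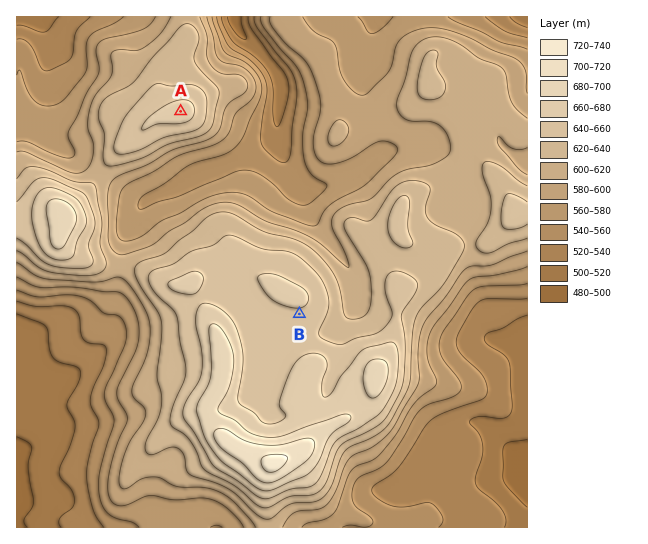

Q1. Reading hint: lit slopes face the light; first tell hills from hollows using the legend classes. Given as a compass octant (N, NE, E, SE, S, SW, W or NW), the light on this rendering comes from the NE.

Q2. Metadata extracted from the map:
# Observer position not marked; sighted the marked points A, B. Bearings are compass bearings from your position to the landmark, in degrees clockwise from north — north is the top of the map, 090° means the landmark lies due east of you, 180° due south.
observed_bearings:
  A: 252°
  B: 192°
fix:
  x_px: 354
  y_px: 55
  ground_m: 570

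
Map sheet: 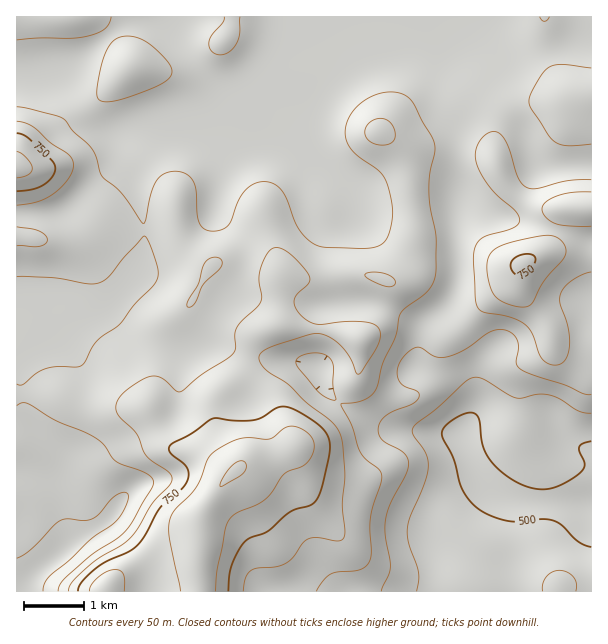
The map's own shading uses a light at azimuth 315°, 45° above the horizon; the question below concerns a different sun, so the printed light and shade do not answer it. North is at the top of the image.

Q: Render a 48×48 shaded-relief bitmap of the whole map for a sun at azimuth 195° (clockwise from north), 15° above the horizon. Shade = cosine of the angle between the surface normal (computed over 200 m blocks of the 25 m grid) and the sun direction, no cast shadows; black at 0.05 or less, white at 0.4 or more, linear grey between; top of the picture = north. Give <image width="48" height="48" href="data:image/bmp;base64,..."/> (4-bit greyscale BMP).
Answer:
<image width="48" height="48" href="data:image/bmp;base64,Qk32BAAAAAAAAHYAAAAoAAAAMAAAADAAAAABAAQAAAAAAIAEAAATCwAAEwsAABAAAAAAAAAAAAAAABEREQAiIiIAMzMzAERERABVVVUAZmZmAHd3dwCIiIgAmZmZAKqqqgC7u7sAzMzMAN3d3QDu7u4A////AKqFMjVomru5h4q8y6qsy6mZiJmYiZmIiKqFIRJXmru5iJvNy7q926mIiIiIiIh3d6qXQQAViru5iazdy7vdyod3iJmIiIdmVaqphRACerupiazLurzcqGZniZmIiId2VZqqqGISaaupiay7q8y5h2Z4mZh3d3d3Z6qqqpdUV5qZmrzLvMyod3iJmYdmZ3d3d6qqqqmGVWeJq83LvMqYiJmZmHZmd4iIiKmaqqqoZDRYq83LvLqIiaqpl3Z3iZmZmZmaqqvLlkRXm7u7u7mIiJqqmHeJq7uqqpmqqrze7bqYiaqau6mId4mpiHiau7uqqqqqqrve//7Jd4iJvKmHZWeId3iru7qZmaqqq7vN7tuoZVVoqph2VUVVVnmru7qZmaqrvMzMy4d2VDNHh2VFVVVFZ4mru6mZqpq8zMzdyXVmZTJGVCEkZ4iJmaqqqpmazaq8u7vMuXd4dlRVMQAViqvN3Luqqpms76q6qZmpmIiIiHd1MAFZzLu8zczLu6vf/5mZiIiHd3iHiIh1MiWc3KmJq8zN3M7//pmIeIh3Zmd2Z4h1M1isypd3mrzd3e//3JiIiJiHdnd2ZndlVoq7upiJq7zMzN/+upmIiZiId4iId3iZq83dy6qrvMzLms7bmZmZmZiIiZqpmZq83u/9uqq7u8zLq825iJmZmZiImqqqqZq8zMy5ZnmqqavN3uyXeJmZmZmImaqqmYiIh3dkM2iqmIrP//t2eJmZmZmYiImpmYh3d3dlVorMuYrP/+p3iJmZmZmZh3iZmZmZmamau8zMyprO/sqImaqqqqmZmIiJqpmqqqqrzLqqqpq93Lu7u7u7uqmZmZmZmZmZmHeJmHeImZu7u7vMzN3cu6qZmqqYiIiIdVVlVFaIiJupiImru9zLqqmZmqqGVniHVFVURFeZiJqFQzV4mamIiJmZmqqFRXmXVWdmZniZh4hkISRoq3dmeJmZmqp2VomXZniHiJmYd4h1Vnis3qmYiIiImql3eJmHZ4iImaqYd4iJq6q8zP7bqYiIiZh4iIh2Z4iJmquod4ms3JdmVf/tuYd3iYdniHZVZ4iJmruoiJrNyVMhEe3LqYd4iGVXiHZVaIiavMuYiavdplVUM4dmeHd4h2VniYdneJmr3typmavKdniZiEISRWeIh3d4mZiIiZms79uYiaqoZorMyxASRWeIiIiJmZmZmZms3bqHeJmHZ5vMzAA1Z4mZiZmZmZmZmZmqqYh2eJmHeazMuwJGeaq6qZmZmZmZmZmYdmZmeJmIiby7uzRWeKvMu6qpmZmZmZmYZUVniJmIiaqqqmd3eJvd3LupmZmZmZmYdVVniIiIiJmZiIiIiJrN3LqZqpmZmZmYh2ZniIiIiIiHZZmZmZmqqYiKu6mZmZmZiId4iIiIiZh2VLu7uqh3ZWeKzLqZmZmZmZiIiZmJmZmGZszN3LlkRGeaqqqZmZmZmZmZmZmZmaqYiMze7cp1VniZiJmZmZmZmZmZmZmZmaqpmczd7cqGZ4mYeImZmZmZmZmZmZmZmaqpmQ=="/>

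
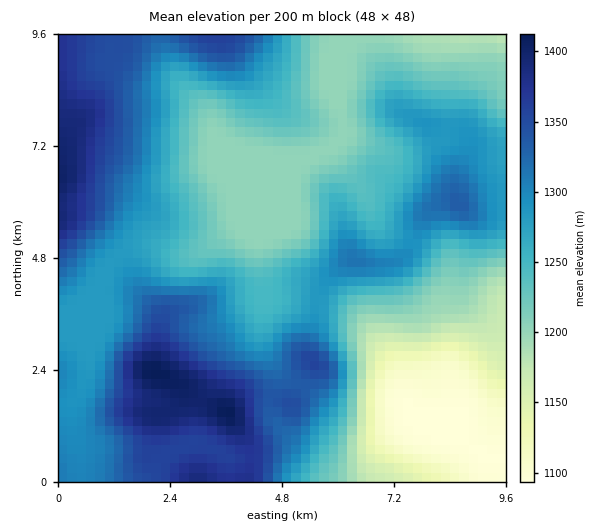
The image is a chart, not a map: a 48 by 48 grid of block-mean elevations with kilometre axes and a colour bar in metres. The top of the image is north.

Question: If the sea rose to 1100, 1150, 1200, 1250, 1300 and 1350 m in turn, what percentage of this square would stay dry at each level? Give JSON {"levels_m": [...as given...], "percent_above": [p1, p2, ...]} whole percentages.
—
{"levels_m": [1100, 1150, 1200, 1250, 1300, 1350], "percent_above": [96, 91, 85, 59, 33, 14]}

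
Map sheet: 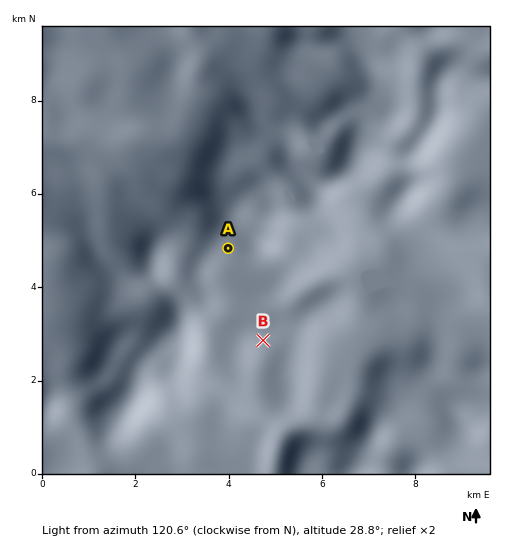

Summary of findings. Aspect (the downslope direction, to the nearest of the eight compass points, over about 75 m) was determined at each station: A S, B SE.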